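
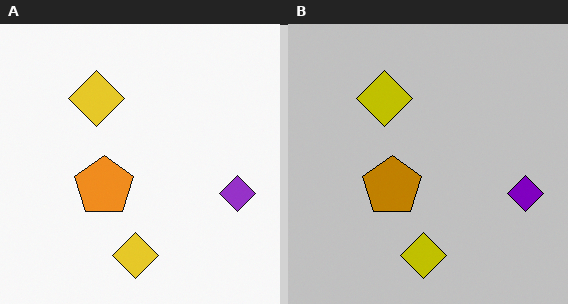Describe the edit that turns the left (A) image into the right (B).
Heavily posterized to just a handful of flat colors.

Each flat color has snapped to a coarser quantized level — most visibly, the near-white background has dropped to a flat grey.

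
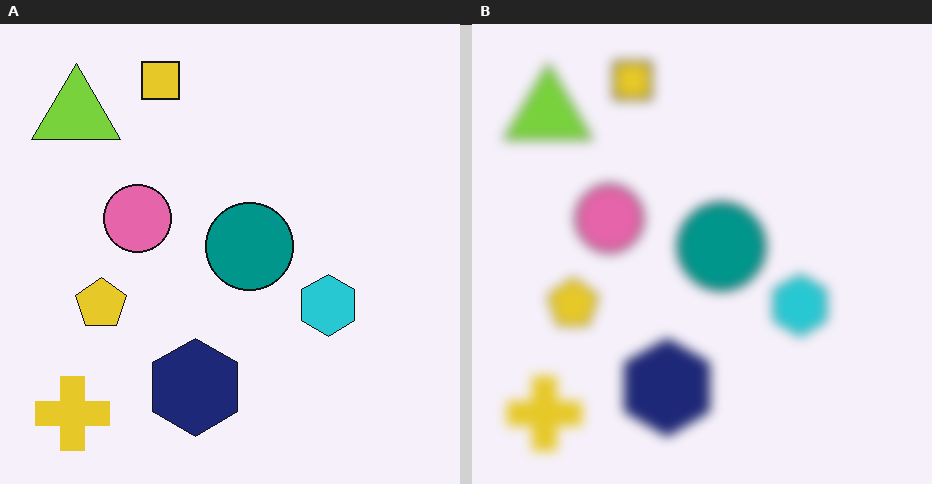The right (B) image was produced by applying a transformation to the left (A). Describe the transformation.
The transformation is: heavily blurred.

Shape edges and outlines are uniformly softened across the whole image.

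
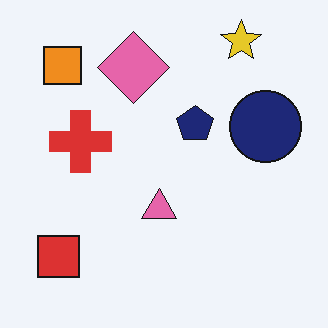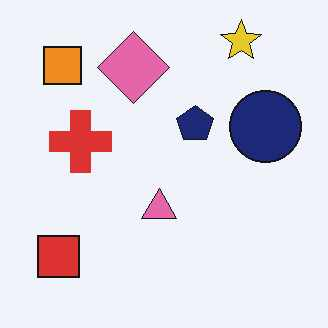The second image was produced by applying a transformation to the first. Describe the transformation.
The second image is the first given moderate JPEG compression.

Blocky 8×8 compression artifacts appear around shape edges and the flat background shows ringing — characteristic JPEG degradation.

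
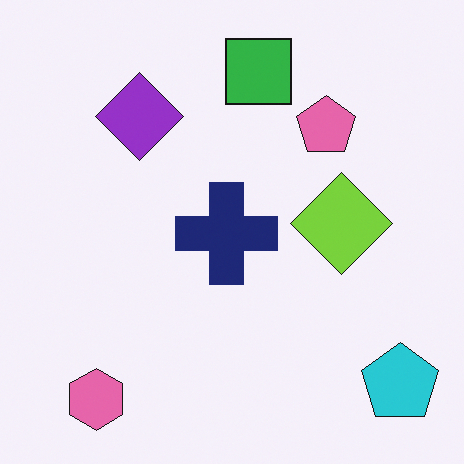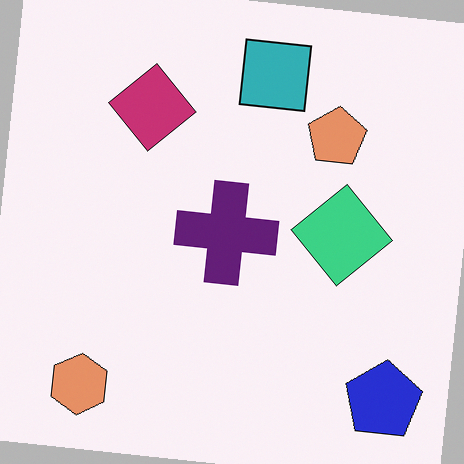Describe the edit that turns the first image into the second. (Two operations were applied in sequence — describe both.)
The second image is the first rotated clockwise by a few degrees, then hue-shifted slightly.

Every shape is tilted by the same angle and the image corners show triangular fill wedges — a whole-image rotation by a non-right angle. Every shape's color has rotated by the same amount around the hue wheel — a uniform hue shift.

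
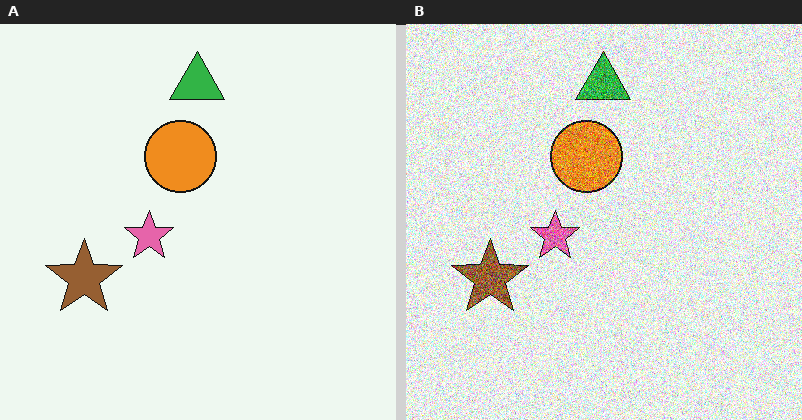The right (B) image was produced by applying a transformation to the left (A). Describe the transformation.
This is the original image degraded with heavy additive noise.

Random speckle covers the whole image, including the flat background.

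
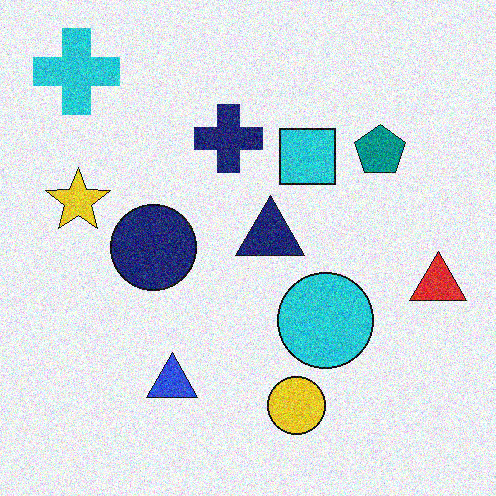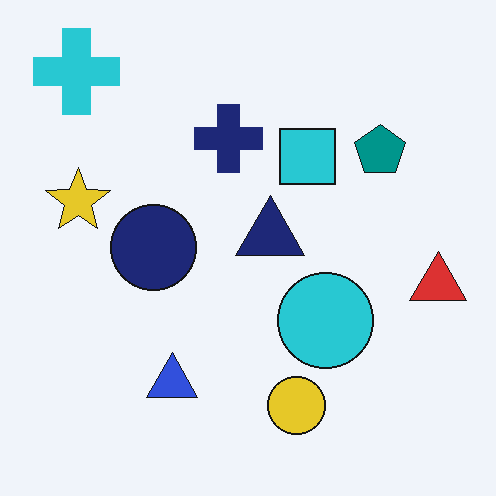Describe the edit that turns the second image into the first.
Degraded with visible gaussian noise.

Random speckle covers the whole image, including the flat background.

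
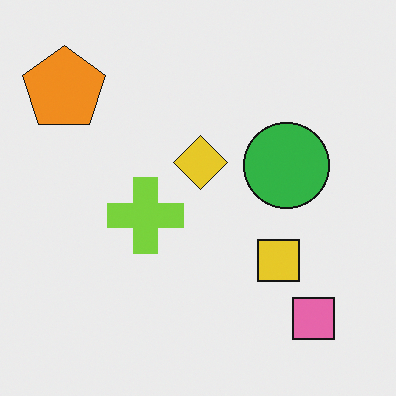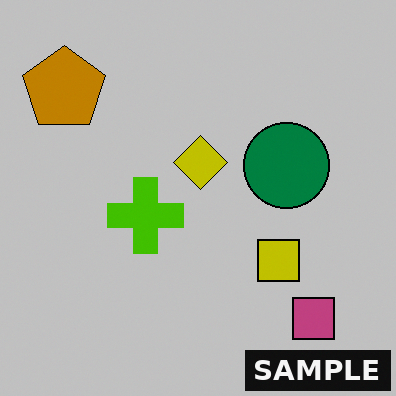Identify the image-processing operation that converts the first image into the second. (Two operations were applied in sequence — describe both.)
This is the original image aggressively posterized, then watermarked with the text "SAMPLE" in the lower-right corner.

Each flat color has snapped to a coarser quantized level — most visibly, the near-white background has dropped to a flat grey. A dark label reading "SAMPLE" appears in the lower-right corner.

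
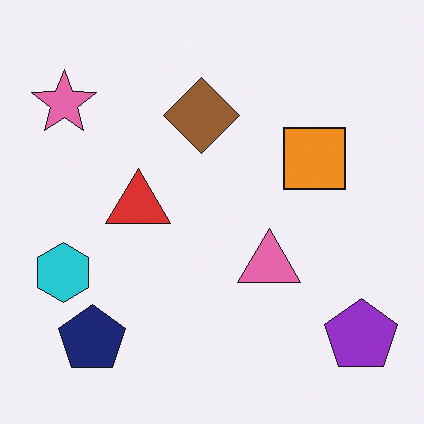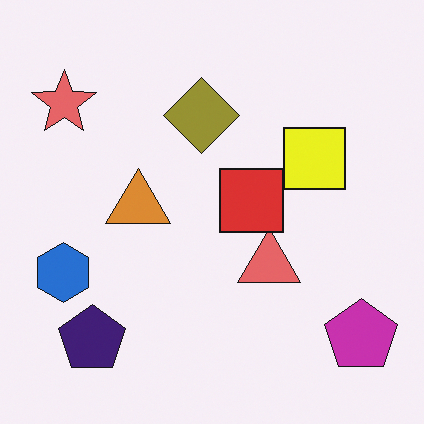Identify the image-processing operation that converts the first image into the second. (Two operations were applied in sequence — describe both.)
The second image is the first hue-shifted slightly, then overlaid with an additional red square.

Every shape's color has rotated by the same amount around the hue wheel — a uniform hue shift. A red square appears in the second image that is absent from the first.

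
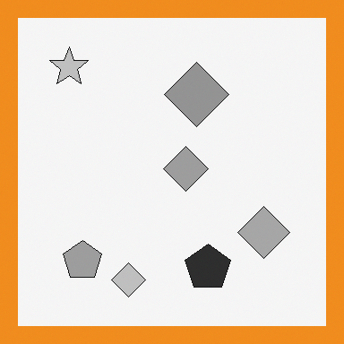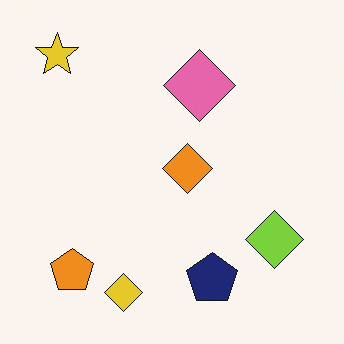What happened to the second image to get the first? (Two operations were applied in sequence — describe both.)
It was converted to grayscale, then framed with a orange border.

All color is removed — every shape is now a shade of grey. A solid orange frame runs around the edge of the first image, with the content slightly shrunk inside it.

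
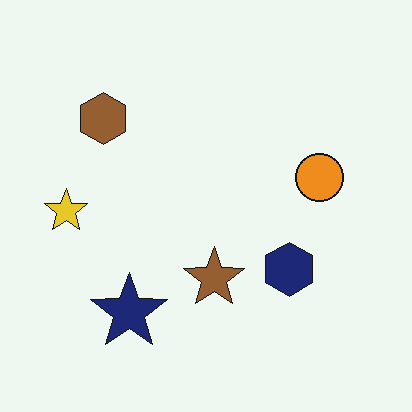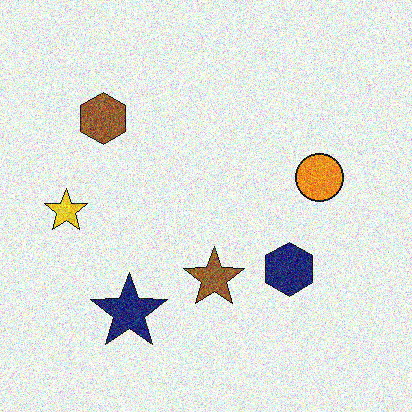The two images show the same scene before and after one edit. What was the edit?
The second image is the first degraded with heavy additive noise.

Random speckle covers the whole image, including the flat background.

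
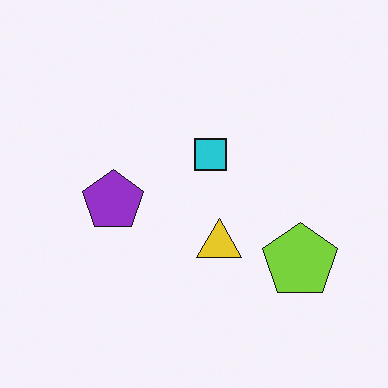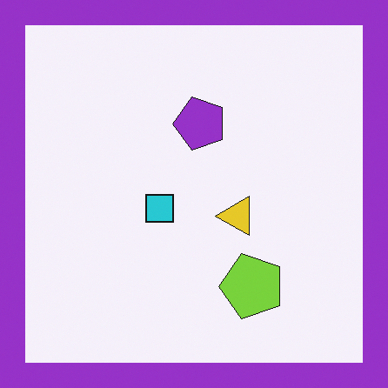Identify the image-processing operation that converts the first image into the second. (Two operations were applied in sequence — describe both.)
The image was transposed (reflected across the top-left ↔ bottom-right diagonal), then framed with a purple border.

Shapes have swapped their row and column positions — what was in the top-right is now in the bottom-left — a diagonal reflection. A solid purple frame runs around the edge of the second image, with the content slightly shrunk inside it.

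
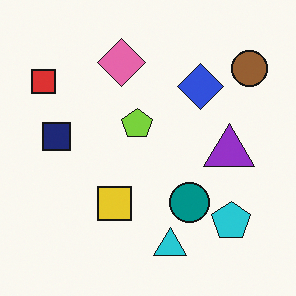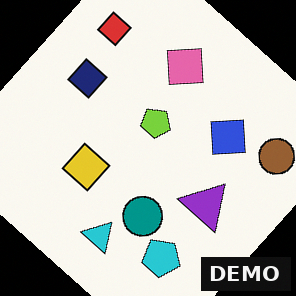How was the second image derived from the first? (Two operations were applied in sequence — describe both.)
This is the original image rotated clockwise by a large amount — several tens of degrees, then watermarked with the text "DEMO" in the lower-right corner.

Every shape is tilted by the same angle and the image corners show triangular fill wedges — a whole-image rotation by a non-right angle. A dark label reading "DEMO" appears in the lower-right corner.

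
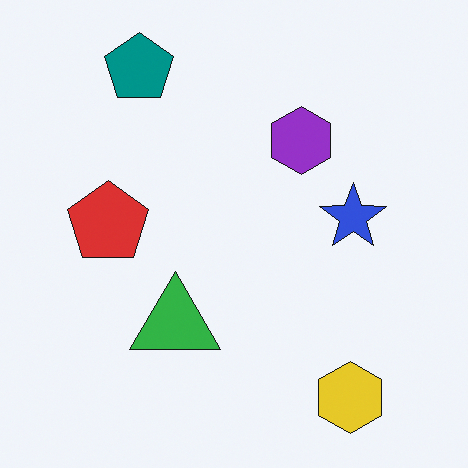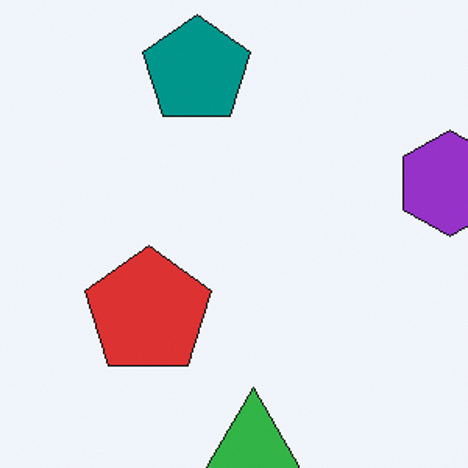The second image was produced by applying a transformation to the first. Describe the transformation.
This is the original image cropped slightly and scaled back up.

The visible shapes are larger and the field of view is narrower; shapes near the original edges may be partly or wholly outside the frame — a crop-and-rescale.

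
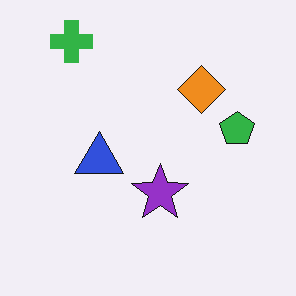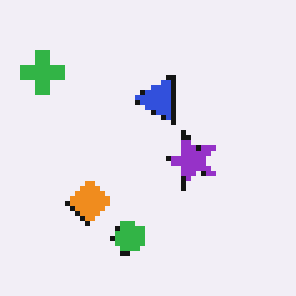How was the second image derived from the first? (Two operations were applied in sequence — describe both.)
The image was lightly pixelated (a mild mosaic effect), then transposed (reflected across the top-left ↔ bottom-right diagonal).

Shapes are reduced to large square blocks; fine edges and outlines are lost — a downscale-then-upscale (mosaic) effect. Shapes have swapped their row and column positions — what was in the top-right is now in the bottom-left — a diagonal reflection.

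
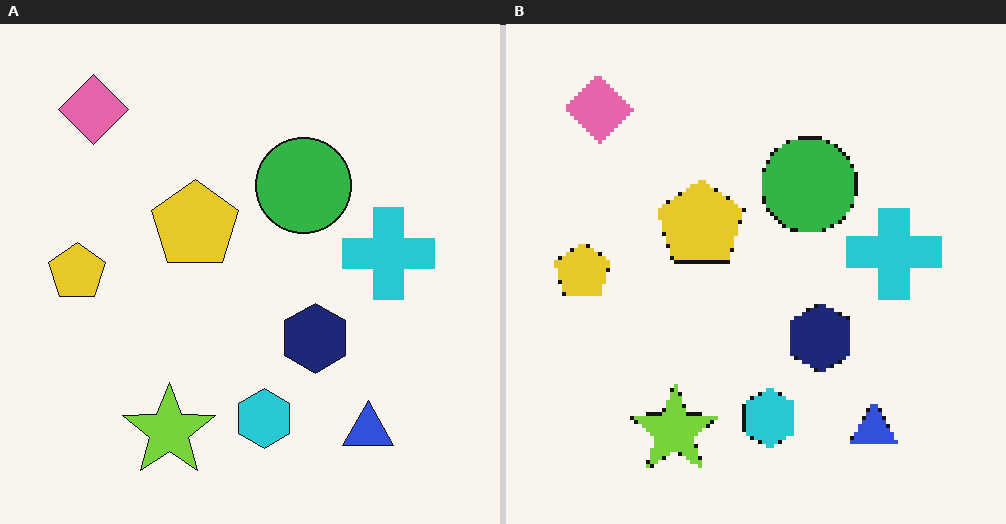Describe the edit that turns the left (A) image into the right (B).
This is the original image lightly pixelated (a mild mosaic effect).

Shapes are reduced to large square blocks; fine edges and outlines are lost — a downscale-then-upscale (mosaic) effect.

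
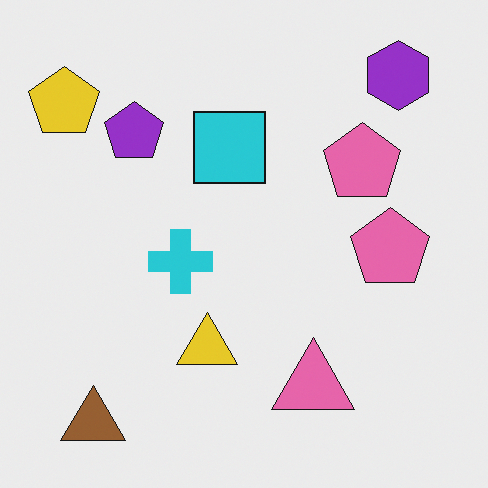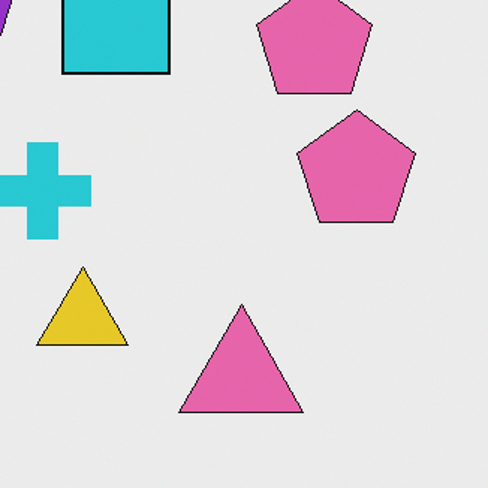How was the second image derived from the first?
This is the original image cropped to a modestly smaller region and rescaled.

The visible shapes are larger and the field of view is narrower; shapes near the original edges may be partly or wholly outside the frame — a crop-and-rescale.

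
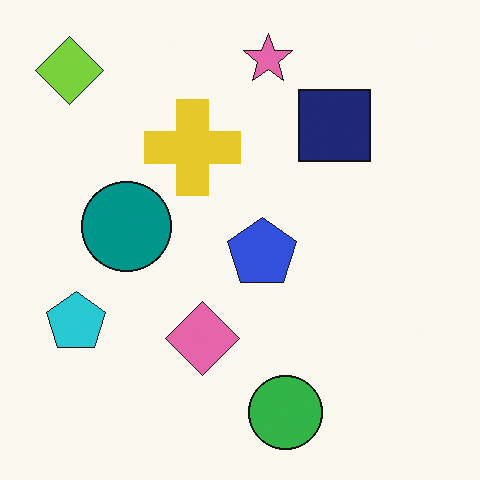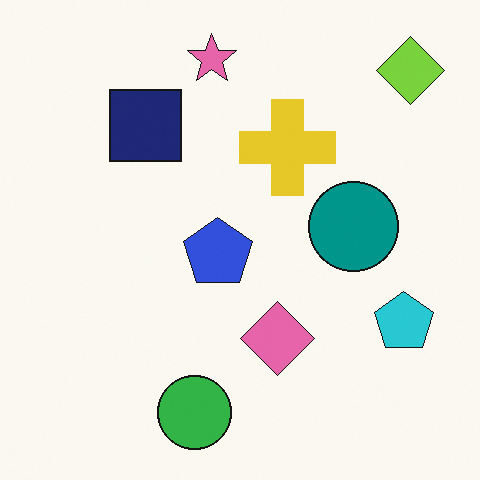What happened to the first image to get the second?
It was flipped horizontally (left ↔ right).

The lime diamond is in the top-left of the first image and the top-right of the second — shapes on opposite sides of the vertical midline have swapped in a mirror flip.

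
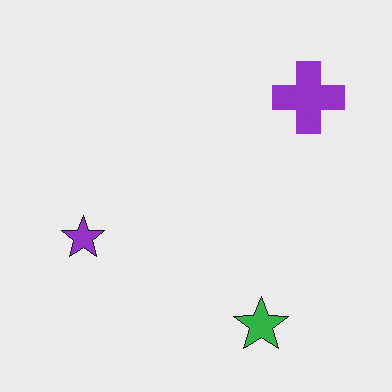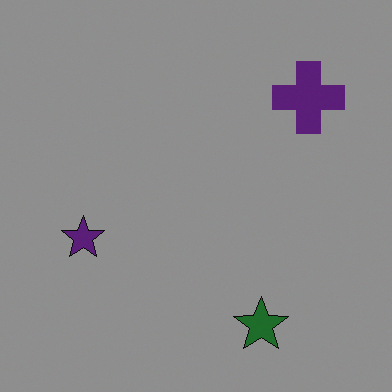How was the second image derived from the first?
Noticeably darkened.

Every pixel — background and shapes alike — is uniformly darkened.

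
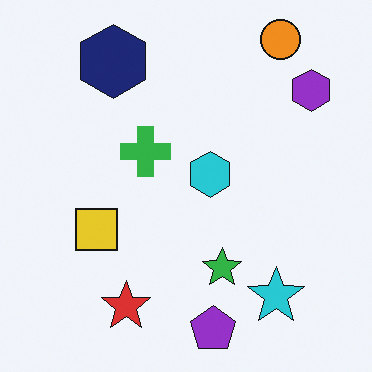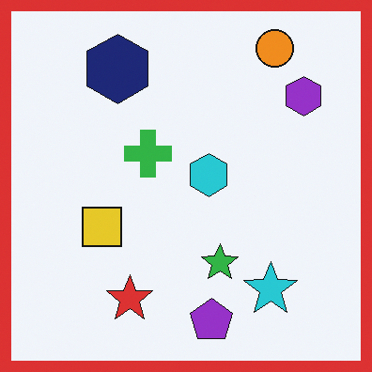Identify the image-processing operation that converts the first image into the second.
The image was framed with a red border.

A solid red frame runs around the edge of the second image, with the content slightly shrunk inside it.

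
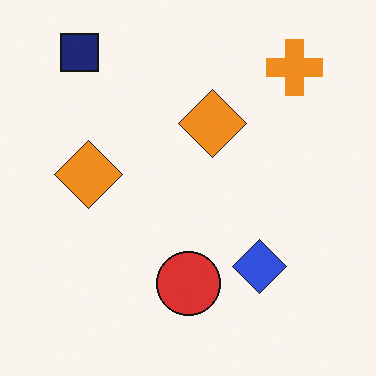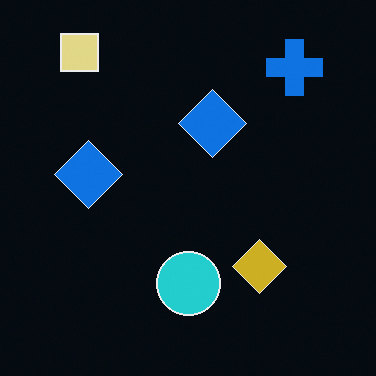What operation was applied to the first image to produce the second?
The image was color-inverted (negative).

The light background has become dark and every shape's color is its complement — a photographic negative.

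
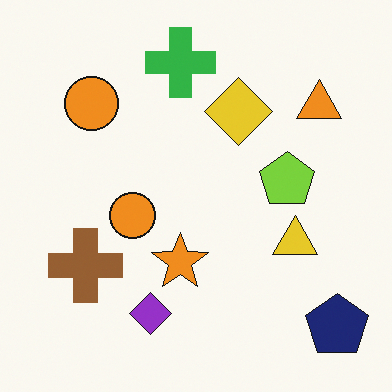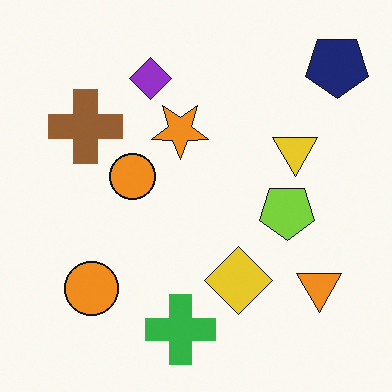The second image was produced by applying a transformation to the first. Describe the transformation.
The image was flipped vertically (top ↔ bottom).

The green cross is in the top of the first image and the bottom of the second — shapes on opposite sides of the horizontal midline have swapped in a mirror flip.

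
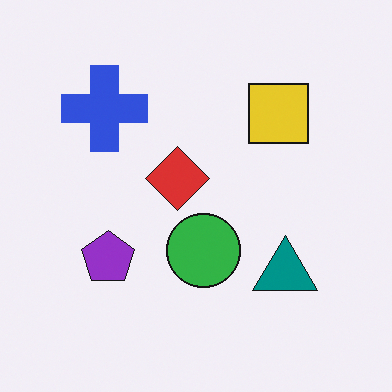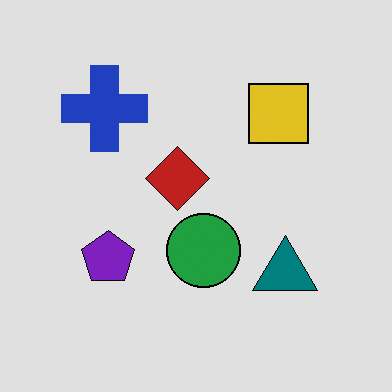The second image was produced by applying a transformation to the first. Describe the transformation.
Moderately posterized.

Each flat color has snapped to a coarser quantized level — most visibly, the near-white background has dropped to a flat grey.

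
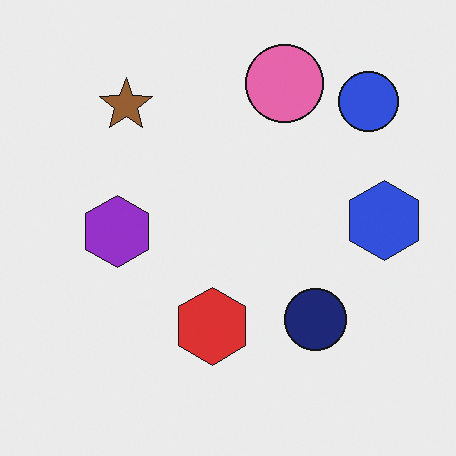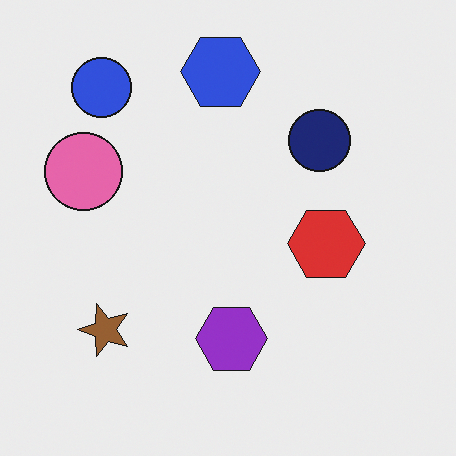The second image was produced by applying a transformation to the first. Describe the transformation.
This is the original image rotated 90° counter-clockwise.

The blue circle sits in the top-right of the first image and the top-left of the second — consistent with a whole-image 90° counter-clockwise rotation.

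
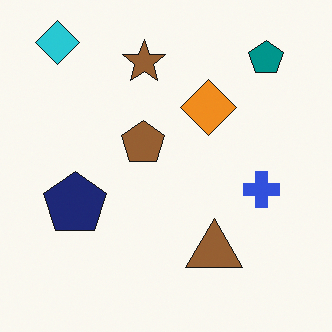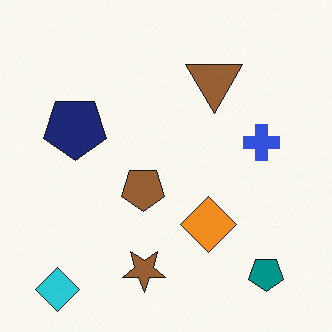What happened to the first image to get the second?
The transformation is: flipped vertically (top ↔ bottom).

The cyan diamond is in the top-left of the first image and the bottom-left of the second — shapes on opposite sides of the horizontal midline have swapped in a mirror flip.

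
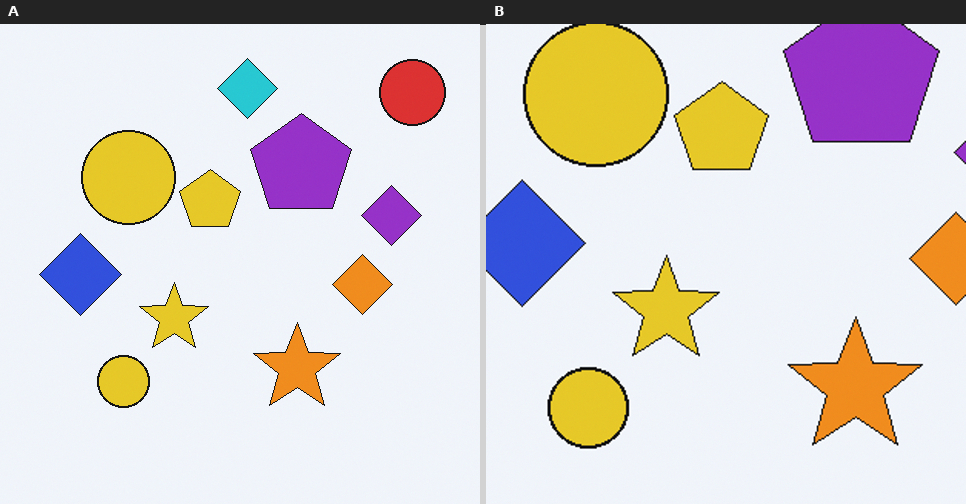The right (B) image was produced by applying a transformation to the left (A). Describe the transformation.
The right (B) image is the left (A) cropped to a modestly smaller region and rescaled.

The visible shapes are larger and the field of view is narrower; shapes near the original edges may be partly or wholly outside the frame — a crop-and-rescale.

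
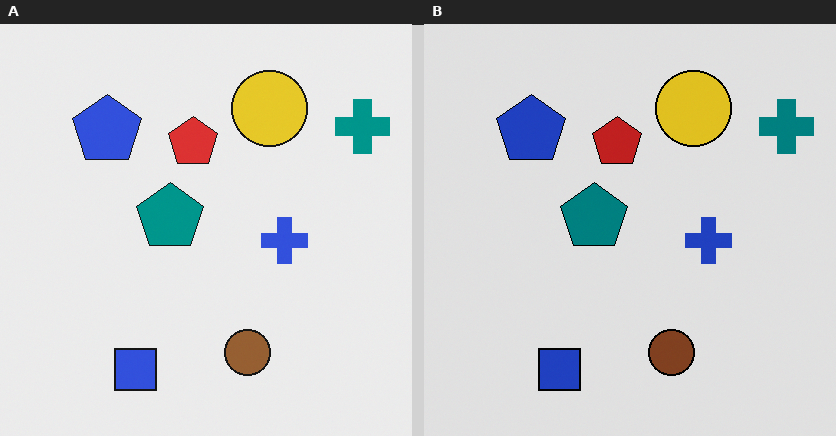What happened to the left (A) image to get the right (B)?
The transformation is: moderately posterized.

Each flat color has snapped to a coarser quantized level — most visibly, the near-white background has dropped to a flat grey.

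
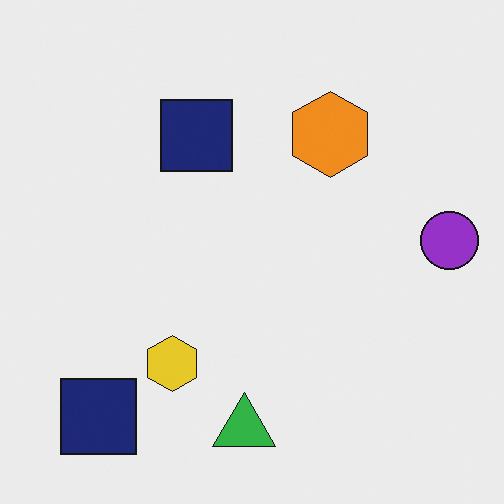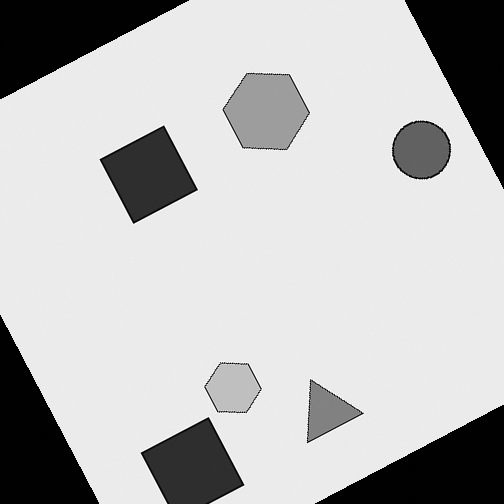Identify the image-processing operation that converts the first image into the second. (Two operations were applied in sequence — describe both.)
The transformation is: rotated counter-clockwise by a clearly visible amount, then converted to grayscale.

Every shape is tilted by the same angle and the image corners show triangular fill wedges — a whole-image rotation by a non-right angle. All color is removed — every shape is now a shade of grey.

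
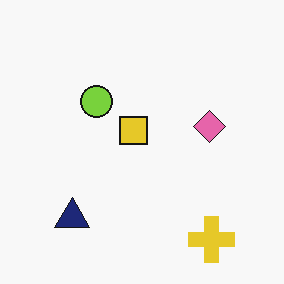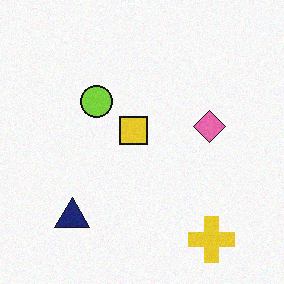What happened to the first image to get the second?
This is the original image degraded with subtle gaussian noise.

Random speckle covers the whole image, including the flat background.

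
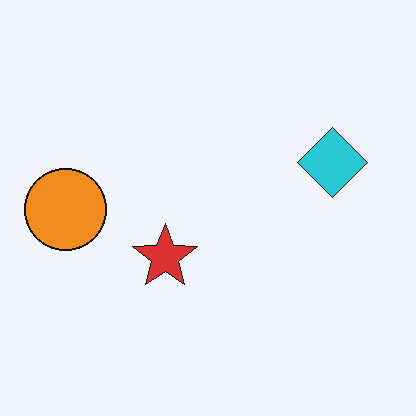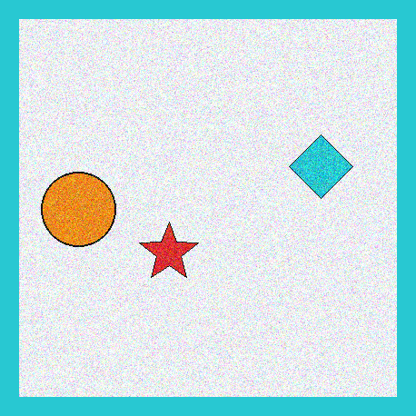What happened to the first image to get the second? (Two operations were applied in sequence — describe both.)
The image was degraded with strong gaussian noise, then framed with a cyan border.

Random speckle covers the whole image, including the flat background. A solid cyan frame runs around the edge of the second image, with the content slightly shrunk inside it.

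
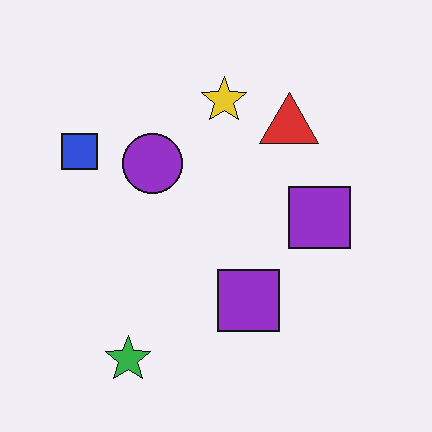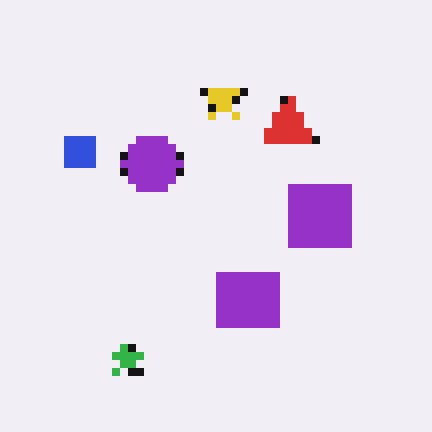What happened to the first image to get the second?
The transformation is: moderately pixelated.

Shapes are reduced to large square blocks; fine edges and outlines are lost — a downscale-then-upscale (mosaic) effect.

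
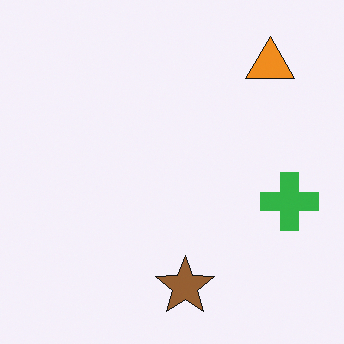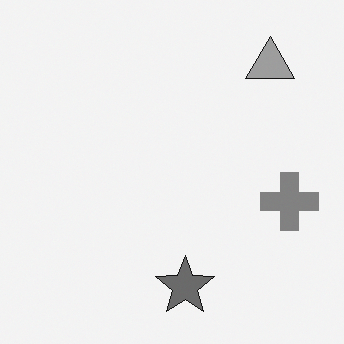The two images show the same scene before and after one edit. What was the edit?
It was converted to grayscale.

All color is removed — every shape is now a shade of grey.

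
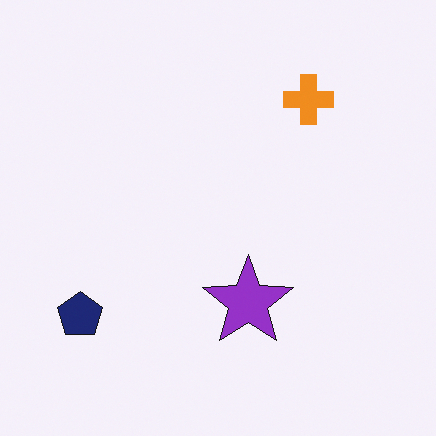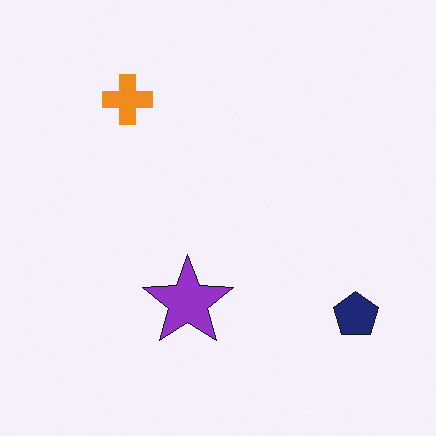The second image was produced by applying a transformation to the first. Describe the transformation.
The image was flipped horizontally (left ↔ right).

The navy pentagon is in the bottom-left of the first image and the bottom-right of the second — shapes on opposite sides of the vertical midline have swapped in a mirror flip.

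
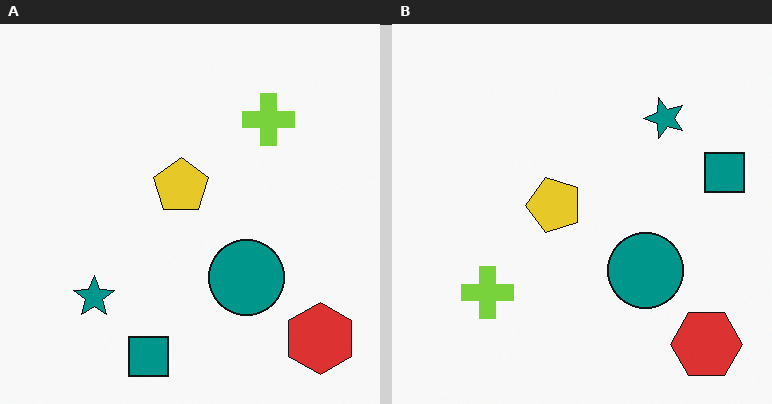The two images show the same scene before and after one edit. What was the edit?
The image was transposed (reflected across the top-left ↔ bottom-right diagonal).

Shapes have swapped their row and column positions — what was in the top-right is now in the bottom-left — a diagonal reflection.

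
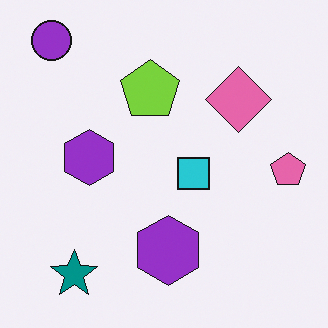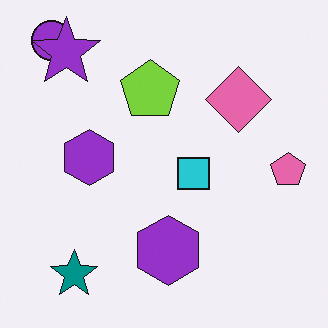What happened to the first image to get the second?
It was overlaid with an additional purple star.

A purple star appears in the second image that is absent from the first.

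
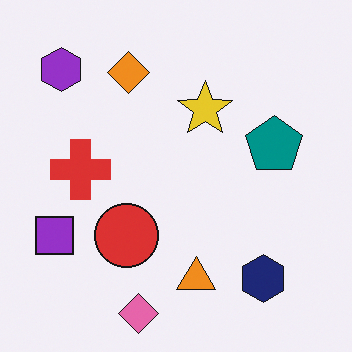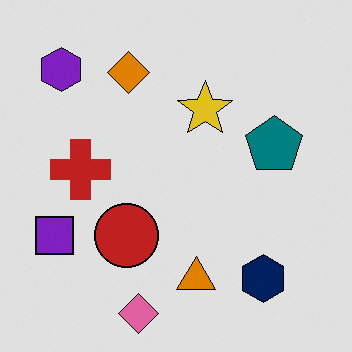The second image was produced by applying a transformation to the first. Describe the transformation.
This is the original image moderately posterized.

Each flat color has snapped to a coarser quantized level — most visibly, the near-white background has dropped to a flat grey.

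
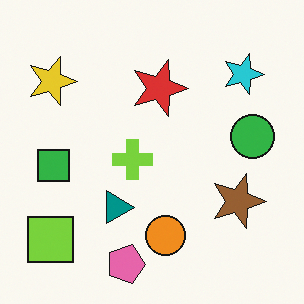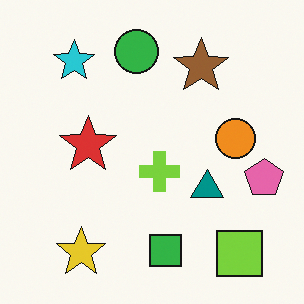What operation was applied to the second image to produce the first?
Rotated 90° clockwise.

The lime square sits in the bottom-right of the second image and the bottom-left of the first — consistent with a whole-image 90° clockwise rotation.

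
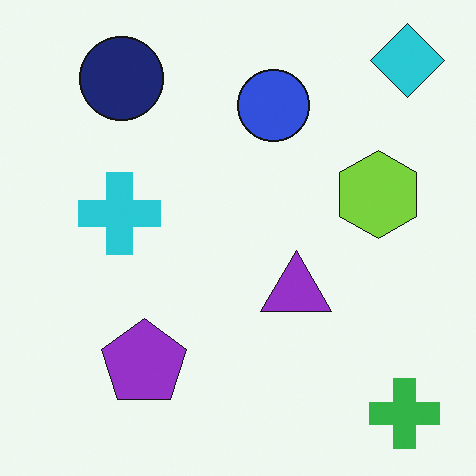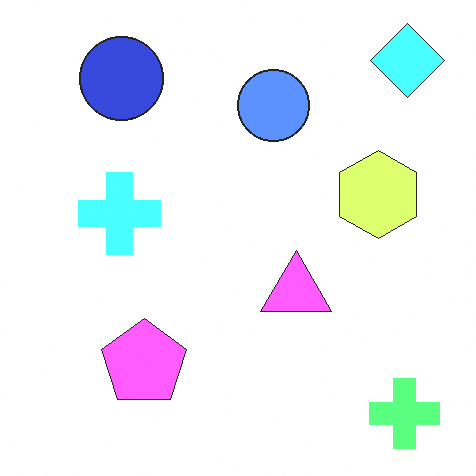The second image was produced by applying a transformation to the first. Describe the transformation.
Noticeably brightened.

Every pixel — background and shapes alike — is uniformly brightened.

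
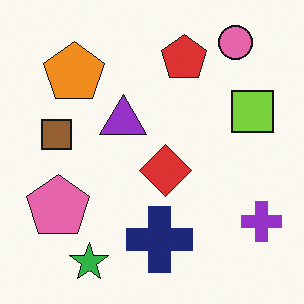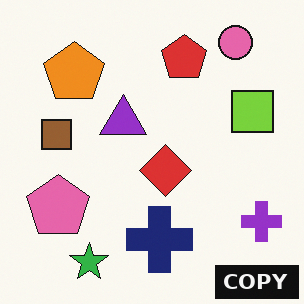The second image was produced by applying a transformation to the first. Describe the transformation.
The second image is the first watermarked with the text "COPY" in the lower-right corner.

A dark label reading "COPY" appears in the lower-right corner.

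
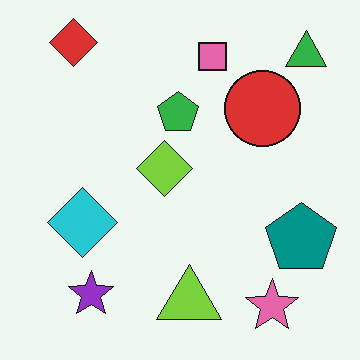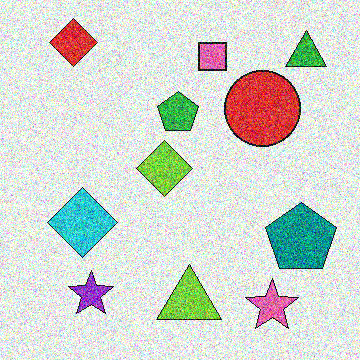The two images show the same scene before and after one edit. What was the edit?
The transformation is: degraded with heavy additive noise.

Random speckle covers the whole image, including the flat background.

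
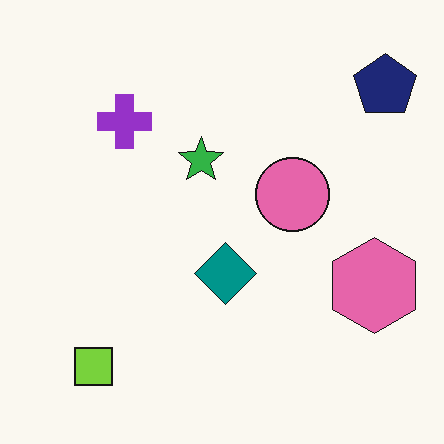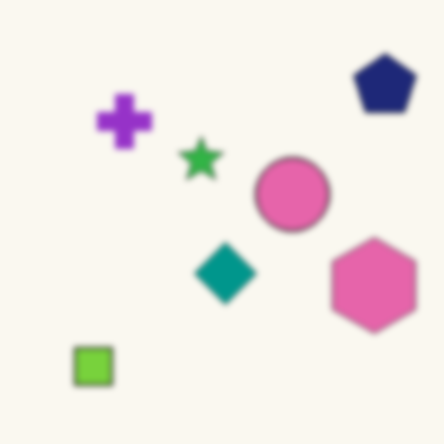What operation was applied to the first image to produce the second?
It was moderately blurred.

Shape edges and outlines are uniformly softened across the whole image.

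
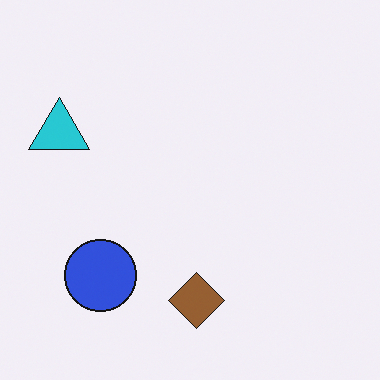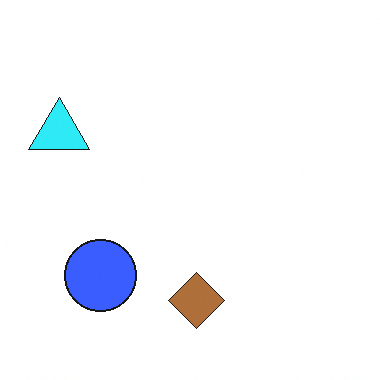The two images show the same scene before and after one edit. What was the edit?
The second image is the first slightly brightened.

Every pixel — background and shapes alike — is uniformly brightened.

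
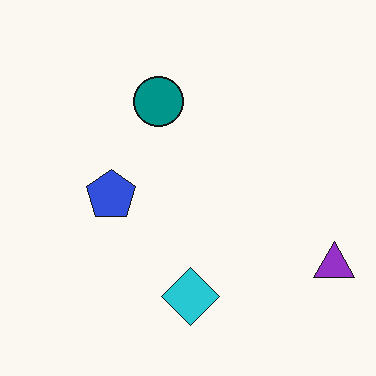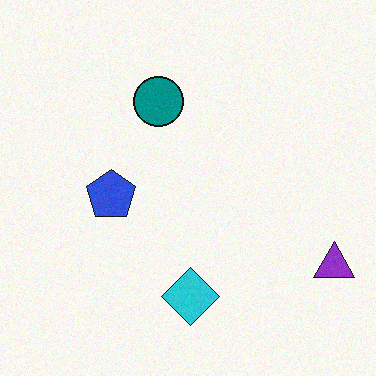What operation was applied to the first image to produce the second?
This is the original image degraded with subtle gaussian noise.

Random speckle covers the whole image, including the flat background.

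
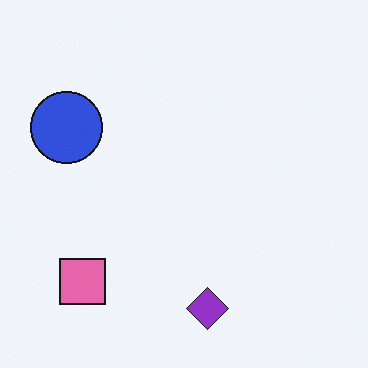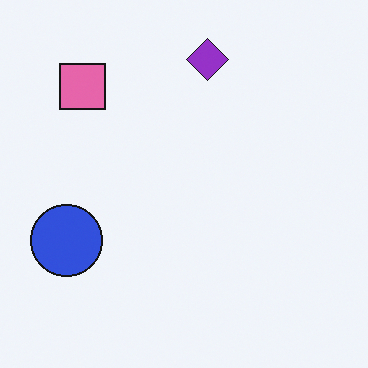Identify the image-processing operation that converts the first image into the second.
The image was flipped vertically (top ↔ bottom).

The purple diamond is in the bottom of the first image and the top of the second — shapes on opposite sides of the horizontal midline have swapped in a mirror flip.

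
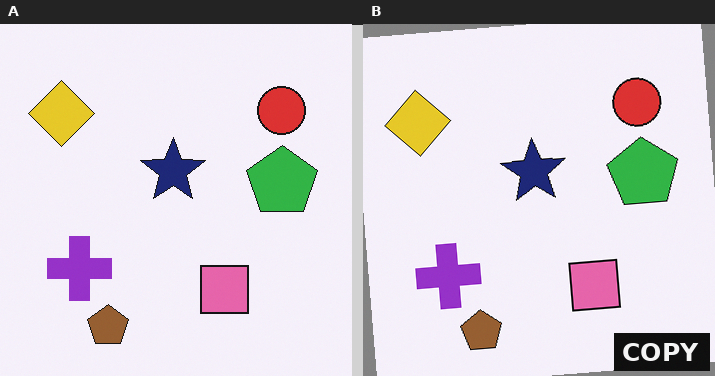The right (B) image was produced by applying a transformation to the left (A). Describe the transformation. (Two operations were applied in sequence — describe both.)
The image was rotated counter-clockwise by a slight angle, then watermarked with the text "COPY" in the lower-right corner.

Every shape is tilted by the same angle and the image corners show triangular fill wedges — a whole-image rotation by a non-right angle. A dark label reading "COPY" appears in the lower-right corner.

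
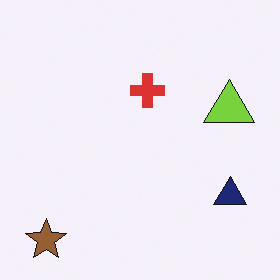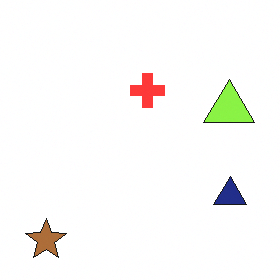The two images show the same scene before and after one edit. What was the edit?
This is the original image brightened a little.

Every pixel — background and shapes alike — is uniformly brightened.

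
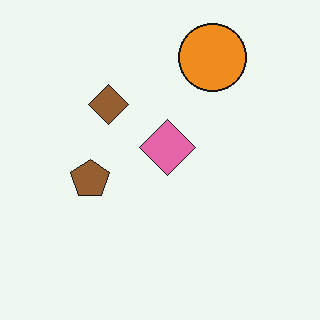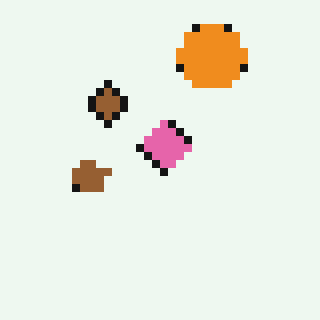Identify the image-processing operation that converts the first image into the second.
Pixelated into visible square blocks.

Shapes are reduced to large square blocks; fine edges and outlines are lost — a downscale-then-upscale (mosaic) effect.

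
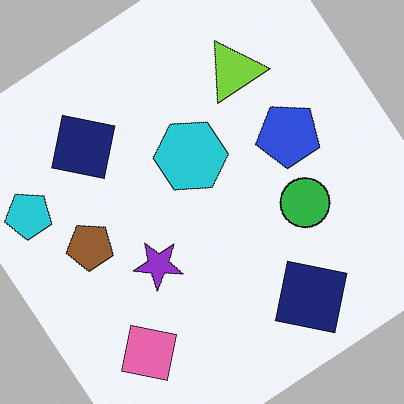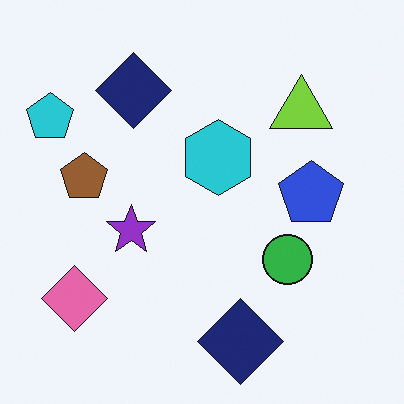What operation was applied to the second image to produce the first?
The image was rotated counter-clockwise by a large amount — several tens of degrees.

Every shape is tilted by the same angle and the image corners show triangular fill wedges — a whole-image rotation by a non-right angle.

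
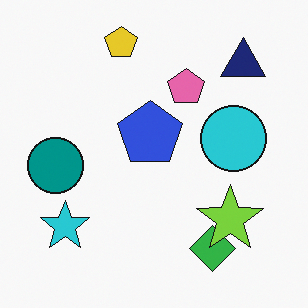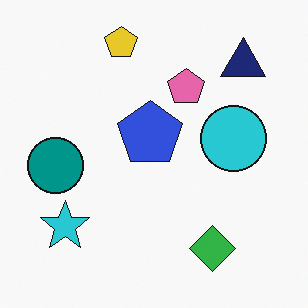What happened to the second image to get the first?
This is the original image overlaid with an additional lime star.

A lime star appears in the first image that is absent from the second.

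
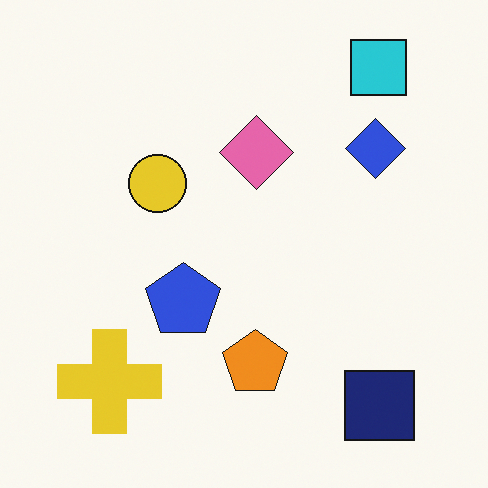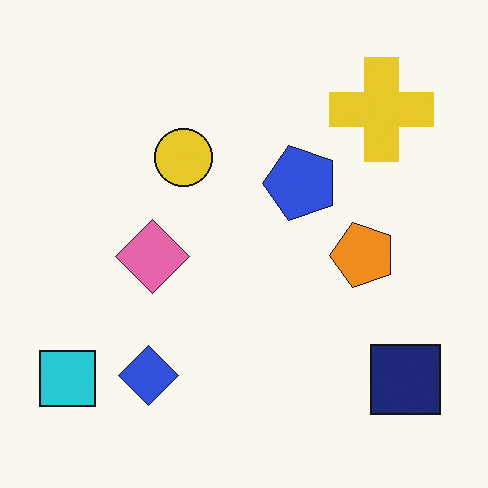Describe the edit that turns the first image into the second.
This is the original image transposed (reflected across the top-left ↔ bottom-right diagonal).

Shapes have swapped their row and column positions — what was in the top-right is now in the bottom-left — a diagonal reflection.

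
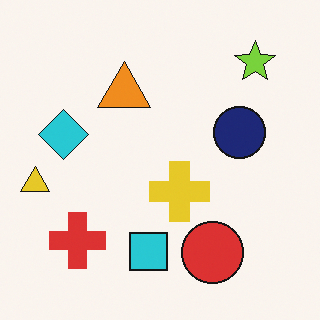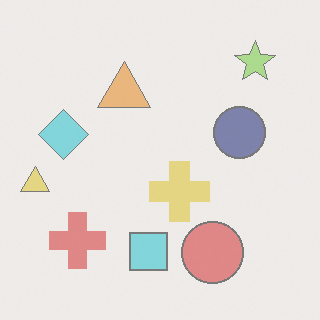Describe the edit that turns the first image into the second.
This is the original image washed out (contrast reduced).

Tones are pushed toward mid-grey across the whole image — a global contrast change.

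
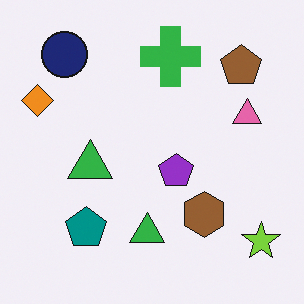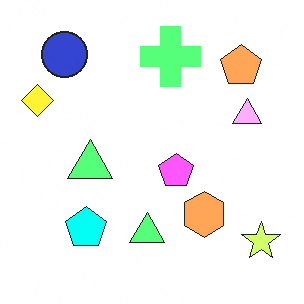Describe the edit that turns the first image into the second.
This is the original image brightened a lot.

Every pixel — background and shapes alike — is uniformly brightened.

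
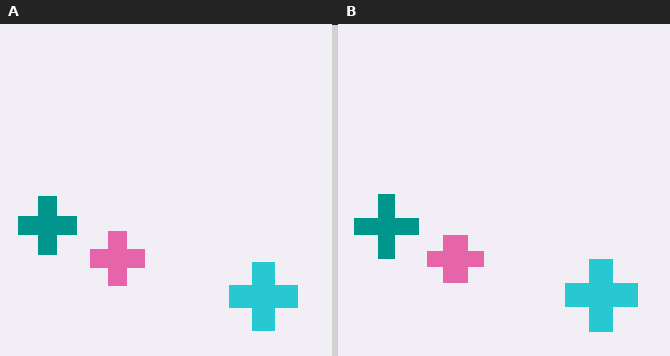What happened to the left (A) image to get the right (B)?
The right (B) image is the left (A) pixelated into visible square blocks.

Shapes are reduced to large square blocks; fine edges and outlines are lost — a downscale-then-upscale (mosaic) effect.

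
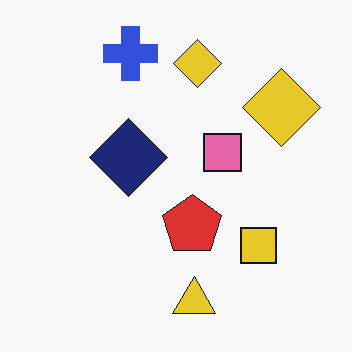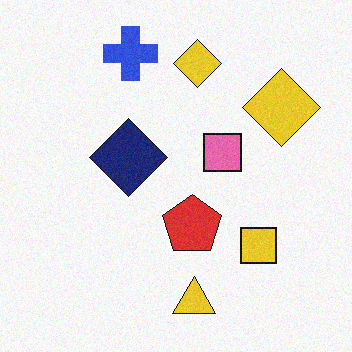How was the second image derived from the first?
This is the original image degraded with light additive noise.

Random speckle covers the whole image, including the flat background.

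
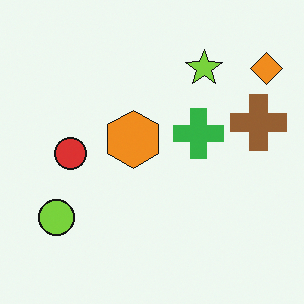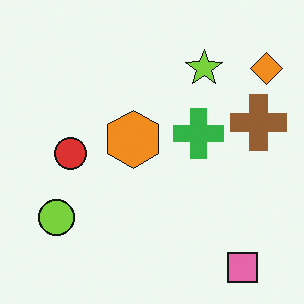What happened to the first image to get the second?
This is the original image overlaid with an additional pink square.

A pink square appears in the second image that is absent from the first.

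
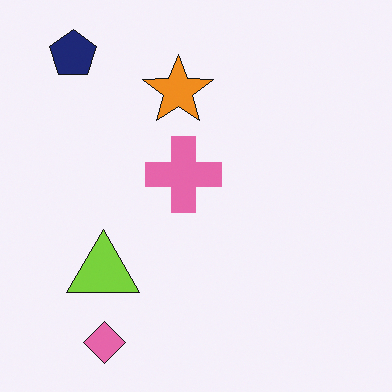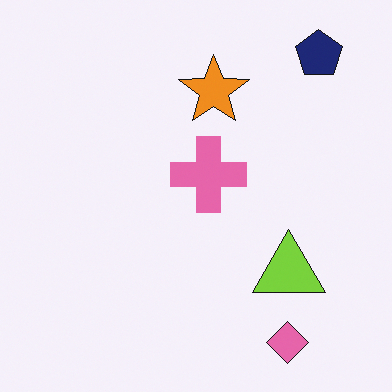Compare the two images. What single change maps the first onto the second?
The second image is the first flipped horizontally (left ↔ right).

The navy pentagon is in the top-left of the first image and the top-right of the second — shapes on opposite sides of the vertical midline have swapped in a mirror flip.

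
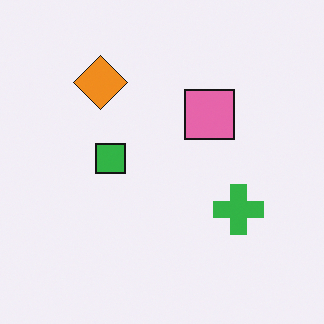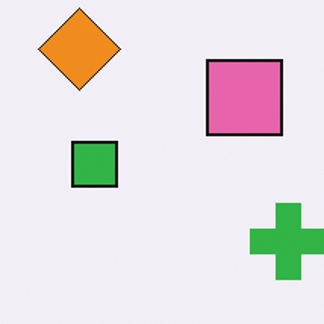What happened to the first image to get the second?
The image was cropped slightly and scaled back up.

The visible shapes are larger and the field of view is narrower; shapes near the original edges may be partly or wholly outside the frame — a crop-and-rescale.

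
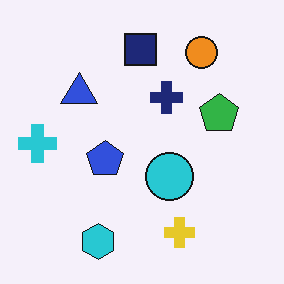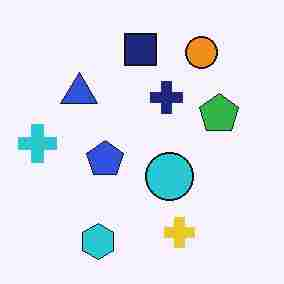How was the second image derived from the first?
The image was heavily JPEG-compressed with obvious blocking artifacts.

Blocky 8×8 compression artifacts appear around shape edges and the flat background shows ringing — characteristic JPEG degradation.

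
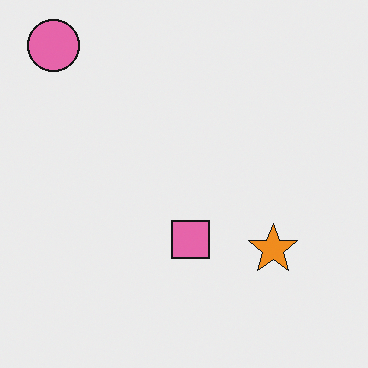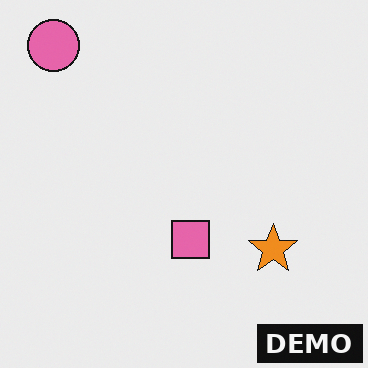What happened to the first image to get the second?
This is the original image watermarked with the text "DEMO" in the lower-right corner.

A dark label reading "DEMO" appears in the lower-right corner.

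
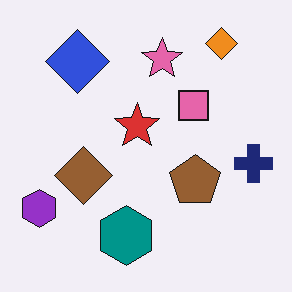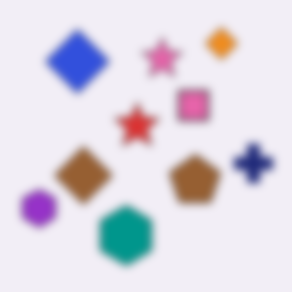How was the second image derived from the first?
It was moderately blurred.

Shape edges and outlines are uniformly softened across the whole image.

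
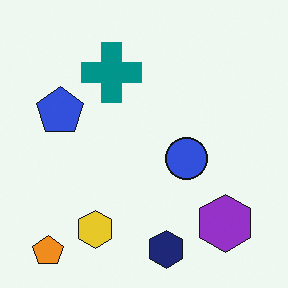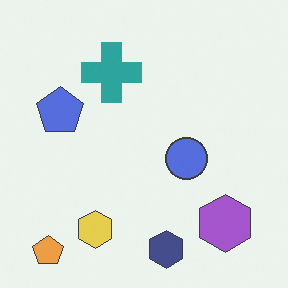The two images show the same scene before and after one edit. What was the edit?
Given slightly reduced contrast.

Tones are pushed toward mid-grey across the whole image — a global contrast change.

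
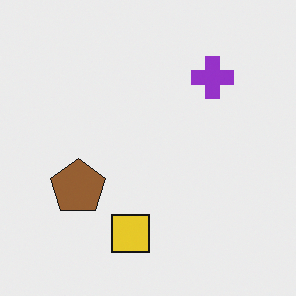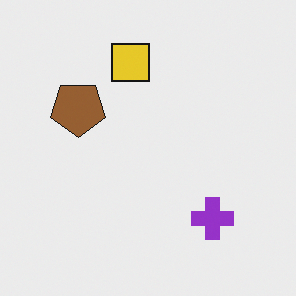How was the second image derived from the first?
This is the original image flipped vertically (top ↔ bottom).

The yellow square is in the bottom of the first image and the top of the second — shapes on opposite sides of the horizontal midline have swapped in a mirror flip.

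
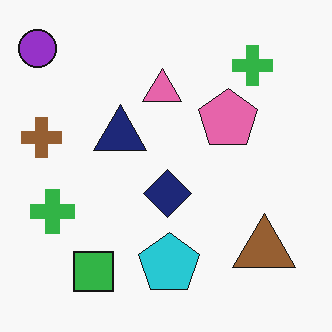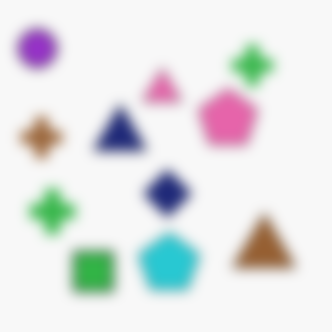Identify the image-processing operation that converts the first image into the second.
The transformation is: heavily blurred.

Shape edges and outlines are uniformly softened across the whole image.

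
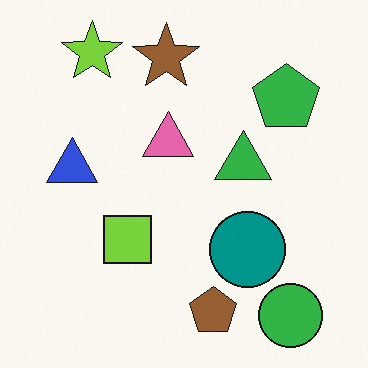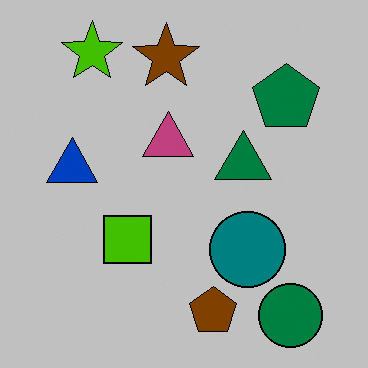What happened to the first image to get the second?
The transformation is: aggressively posterized.

Each flat color has snapped to a coarser quantized level — most visibly, the near-white background has dropped to a flat grey.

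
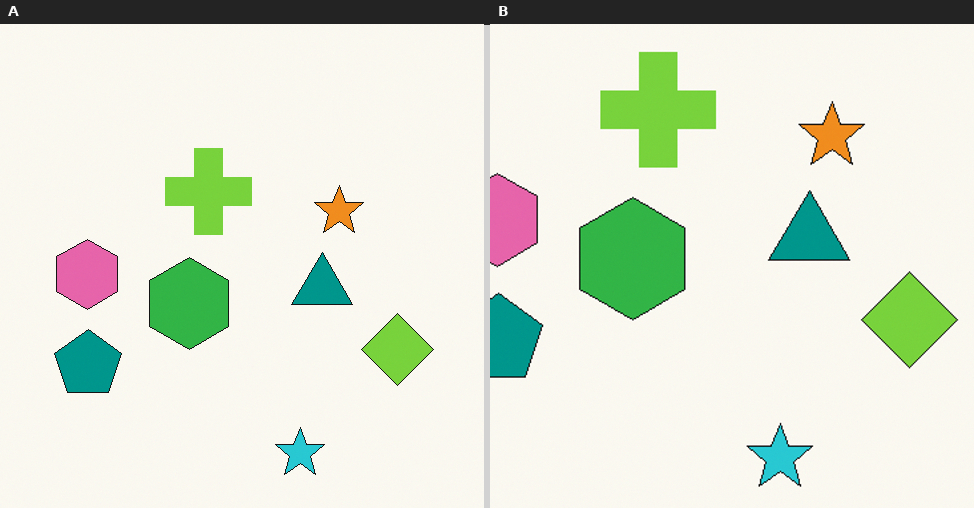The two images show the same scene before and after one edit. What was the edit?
This is the original image cropped slightly and scaled back up.

The visible shapes are larger and the field of view is narrower; shapes near the original edges may be partly or wholly outside the frame — a crop-and-rescale.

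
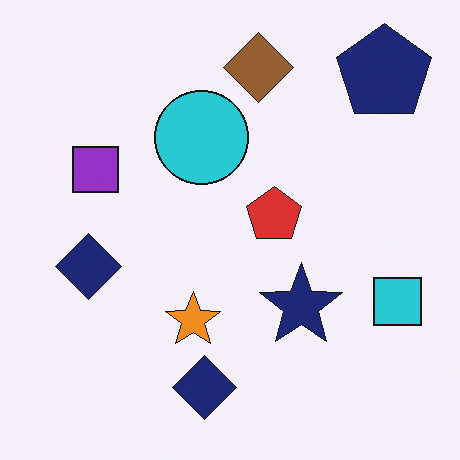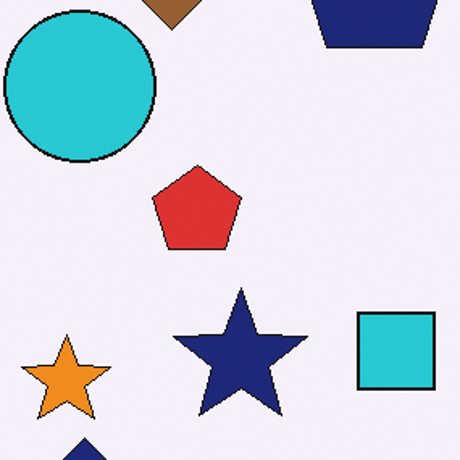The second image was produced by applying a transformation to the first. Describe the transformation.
The image was cropped to a noticeably smaller region and rescaled.

The visible shapes are larger and the field of view is narrower; shapes near the original edges may be partly or wholly outside the frame — a crop-and-rescale.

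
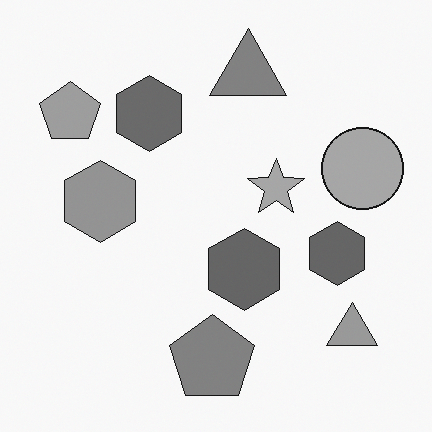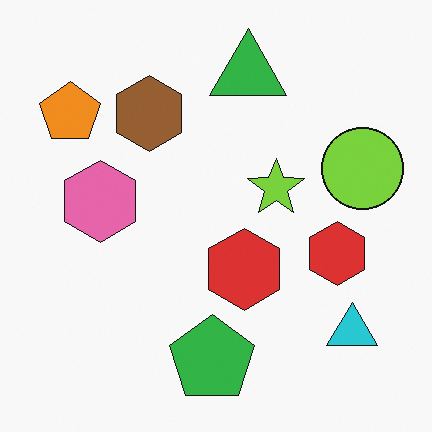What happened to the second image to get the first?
The first image is the second converted to grayscale.

All color is removed — every shape is now a shade of grey.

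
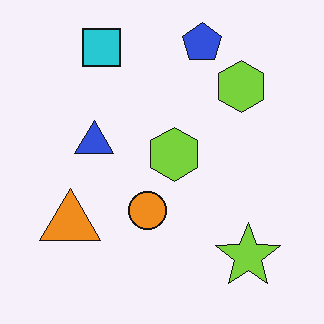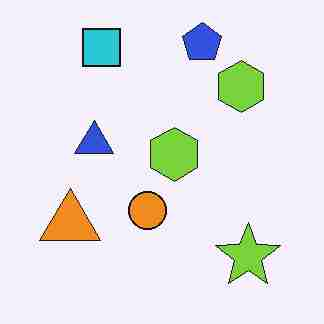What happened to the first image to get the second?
Degraded with heavy JPEG compression.

Blocky 8×8 compression artifacts appear around shape edges and the flat background shows ringing — characteristic JPEG degradation.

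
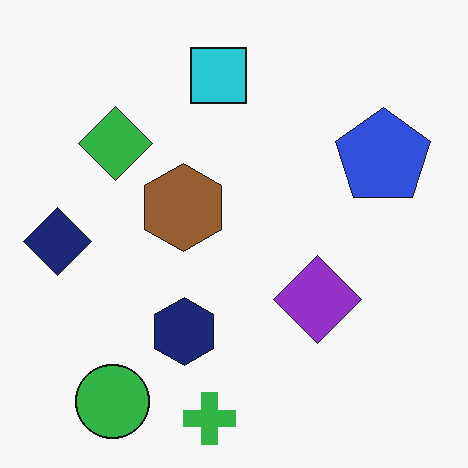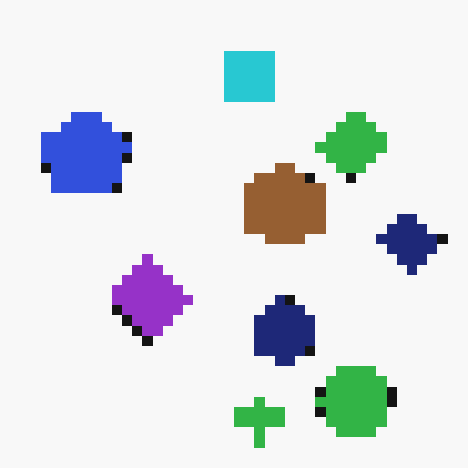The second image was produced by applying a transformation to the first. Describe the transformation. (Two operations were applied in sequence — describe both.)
It was flipped horizontally (left ↔ right), then coarsely pixelated.

The navy diamond is in the left of the first image and the right of the second — shapes on opposite sides of the vertical midline have swapped in a mirror flip. Shapes are reduced to large square blocks; fine edges and outlines are lost — a downscale-then-upscale (mosaic) effect.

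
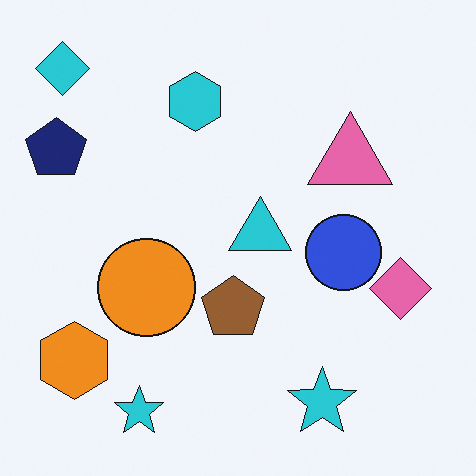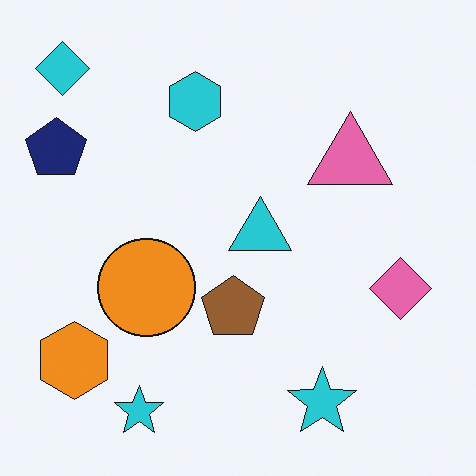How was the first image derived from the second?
The image was overlaid with an additional blue circle.

A blue circle appears in the first image that is absent from the second.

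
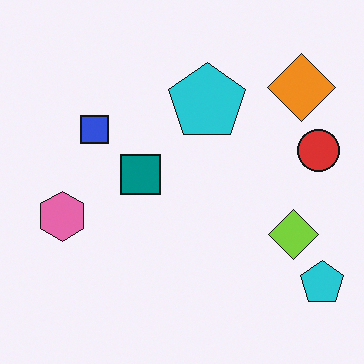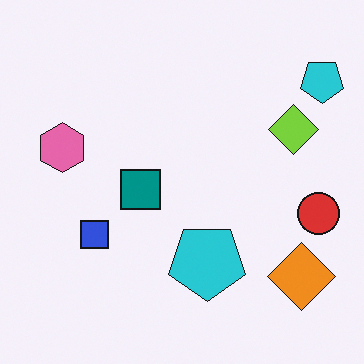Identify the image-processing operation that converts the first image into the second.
The second image is the first flipped vertically (top ↔ bottom).

The orange diamond is in the top-right of the first image and the bottom-right of the second — shapes on opposite sides of the horizontal midline have swapped in a mirror flip.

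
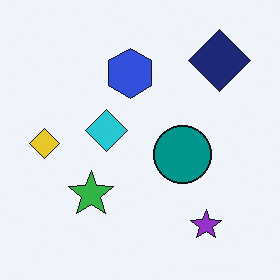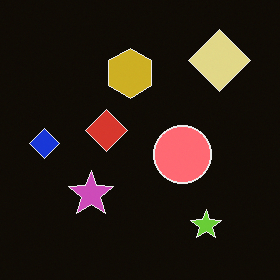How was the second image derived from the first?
The transformation is: color-inverted (negative).

The light background has become dark and every shape's color is its complement — a photographic negative.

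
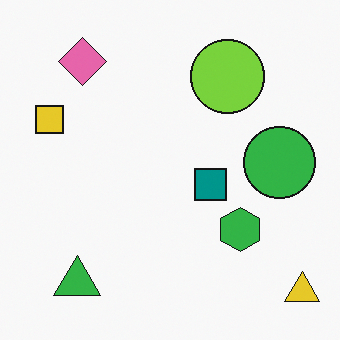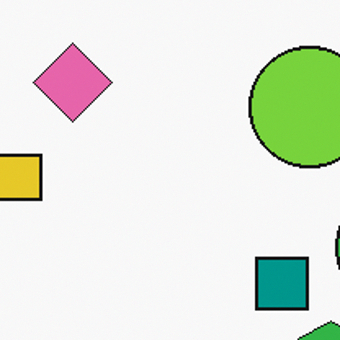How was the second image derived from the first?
This is the original image cropped to a noticeably smaller region and rescaled.

The visible shapes are larger and the field of view is narrower; shapes near the original edges may be partly or wholly outside the frame — a crop-and-rescale.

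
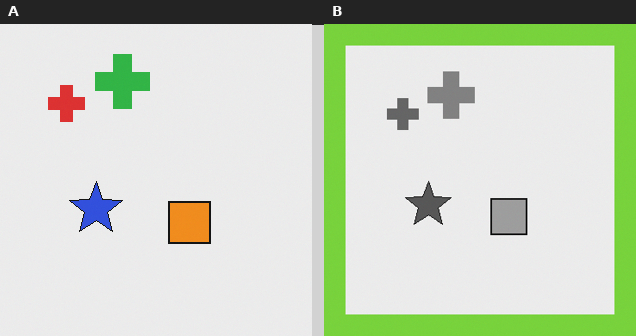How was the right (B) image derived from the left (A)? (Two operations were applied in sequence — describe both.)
Converted to grayscale, then framed with a lime border.

All color is removed — every shape is now a shade of grey. A solid lime frame runs around the edge of the right (B) image, with the content slightly shrunk inside it.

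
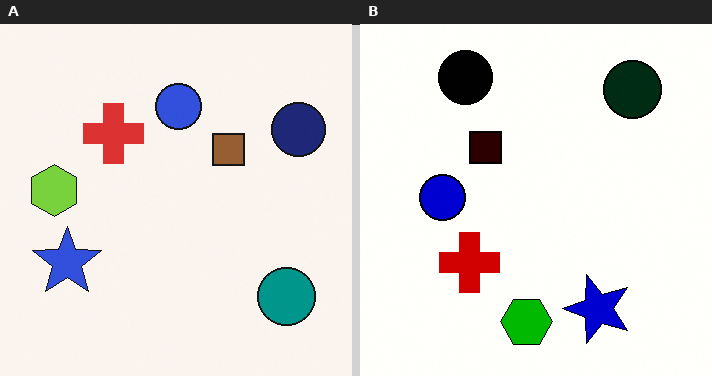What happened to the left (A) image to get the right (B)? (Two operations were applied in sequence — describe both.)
The transformation is: rotated 90° counter-clockwise, then boosted in contrast.

The teal circle sits in the bottom-right of the left (A) image and the top-right of the right (B) — consistent with a whole-image 90° counter-clockwise rotation. Tones are pushed away from mid-grey across the whole image — a global contrast change.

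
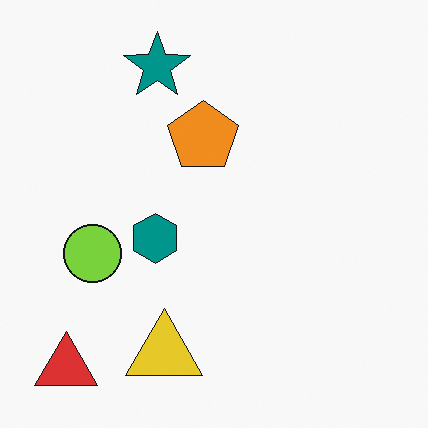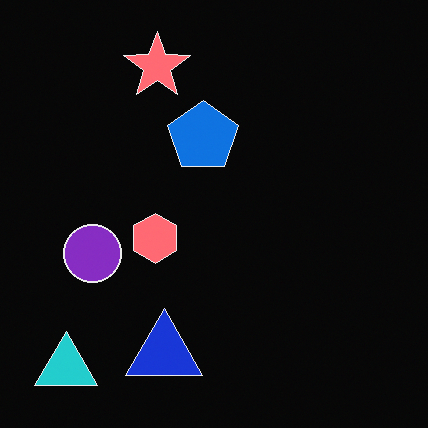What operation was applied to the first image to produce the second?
This is the original image color-inverted (negative).

The light background has become dark and every shape's color is its complement — a photographic negative.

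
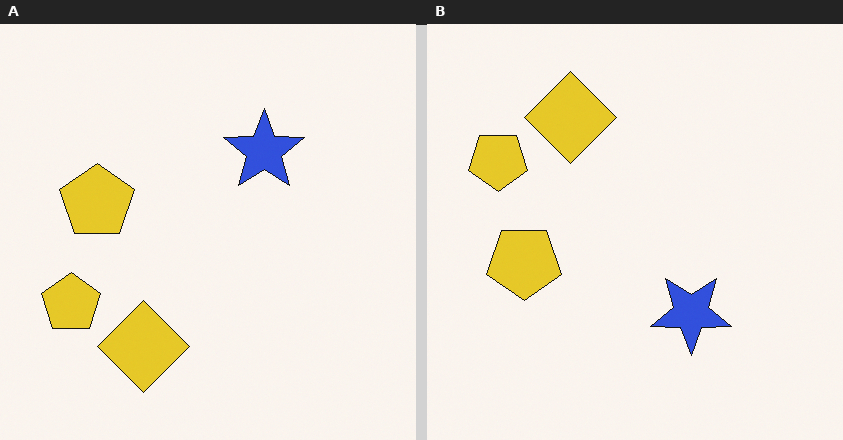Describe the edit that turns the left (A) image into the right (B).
The right (B) image is the left (A) flipped vertically (top ↔ bottom).

The yellow diamond is in the bottom of the left (A) image and the top of the right (B) — shapes on opposite sides of the horizontal midline have swapped in a mirror flip.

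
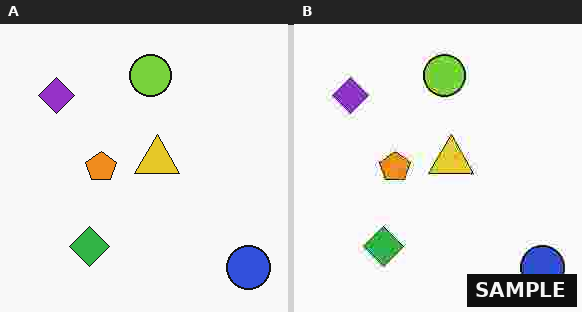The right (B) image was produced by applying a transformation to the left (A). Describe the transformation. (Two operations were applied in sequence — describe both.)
The right (B) image is the left (A) degraded with heavy JPEG compression, then watermarked with the text "SAMPLE" in the lower-right corner.

Blocky 8×8 compression artifacts appear around shape edges and the flat background shows ringing — characteristic JPEG degradation. A dark label reading "SAMPLE" appears in the lower-right corner.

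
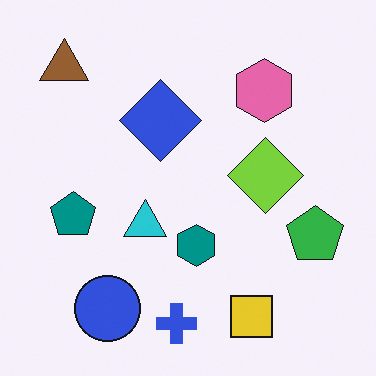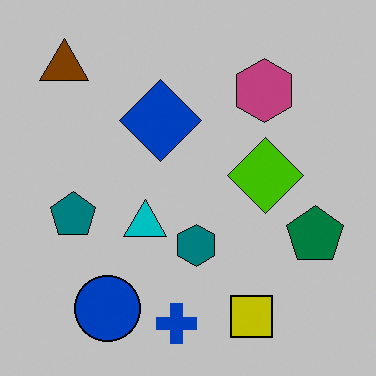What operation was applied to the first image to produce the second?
Aggressively posterized.

Each flat color has snapped to a coarser quantized level — most visibly, the near-white background has dropped to a flat grey.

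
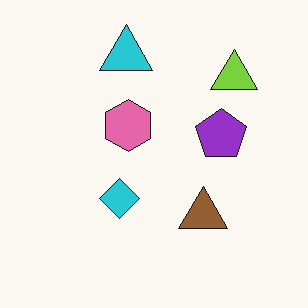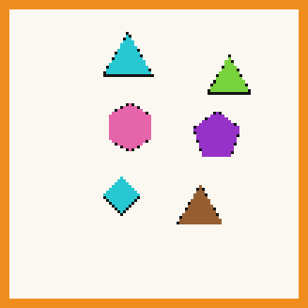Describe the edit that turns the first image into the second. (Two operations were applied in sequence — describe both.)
The second image is the first mildly pixelated, then framed with a orange border.

Shapes are reduced to large square blocks; fine edges and outlines are lost — a downscale-then-upscale (mosaic) effect. A solid orange frame runs around the edge of the second image, with the content slightly shrunk inside it.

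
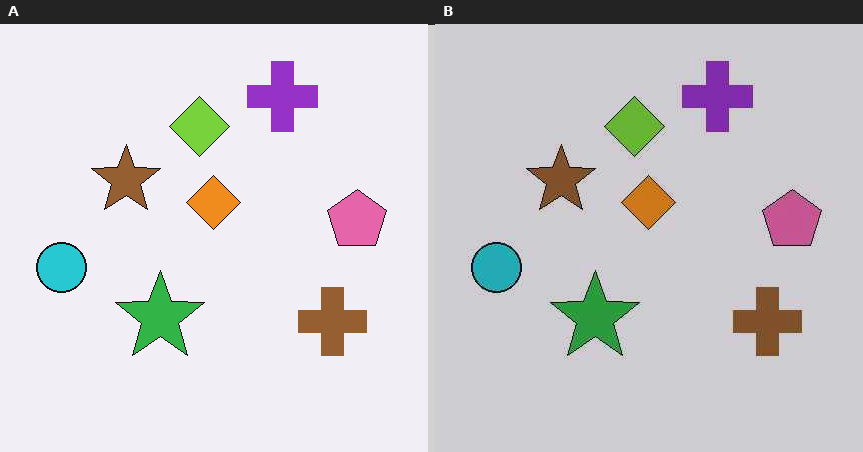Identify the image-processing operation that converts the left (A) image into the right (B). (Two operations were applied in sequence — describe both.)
It was given moderate JPEG compression, then darkened a little.

Blocky 8×8 compression artifacts appear around shape edges and the flat background shows ringing — characteristic JPEG degradation. Every pixel — background and shapes alike — is uniformly darkened.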